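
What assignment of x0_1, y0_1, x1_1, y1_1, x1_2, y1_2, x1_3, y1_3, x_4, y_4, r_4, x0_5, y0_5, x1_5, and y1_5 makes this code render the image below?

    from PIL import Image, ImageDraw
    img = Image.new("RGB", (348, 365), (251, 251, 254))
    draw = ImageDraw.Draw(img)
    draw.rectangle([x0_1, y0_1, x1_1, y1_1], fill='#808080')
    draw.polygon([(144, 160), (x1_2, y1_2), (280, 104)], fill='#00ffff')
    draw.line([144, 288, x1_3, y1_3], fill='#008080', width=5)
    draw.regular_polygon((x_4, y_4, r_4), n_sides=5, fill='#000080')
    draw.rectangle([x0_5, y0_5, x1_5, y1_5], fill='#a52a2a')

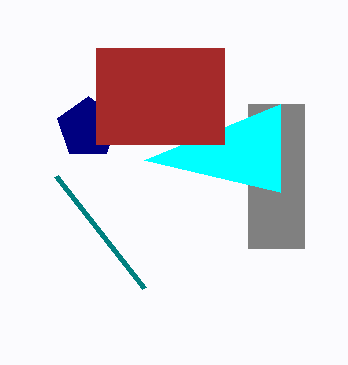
x0_1 = 248
y0_1 = 104
x1_1 = 304
y1_1 = 248
x1_2 = 280
y1_2 = 192
x1_3 = 56
y1_3 = 176
x_4 = 88
y_4 = 128
r_4 = 32
x0_5 = 96
y0_5 = 48
x1_5 = 224
y1_5 = 144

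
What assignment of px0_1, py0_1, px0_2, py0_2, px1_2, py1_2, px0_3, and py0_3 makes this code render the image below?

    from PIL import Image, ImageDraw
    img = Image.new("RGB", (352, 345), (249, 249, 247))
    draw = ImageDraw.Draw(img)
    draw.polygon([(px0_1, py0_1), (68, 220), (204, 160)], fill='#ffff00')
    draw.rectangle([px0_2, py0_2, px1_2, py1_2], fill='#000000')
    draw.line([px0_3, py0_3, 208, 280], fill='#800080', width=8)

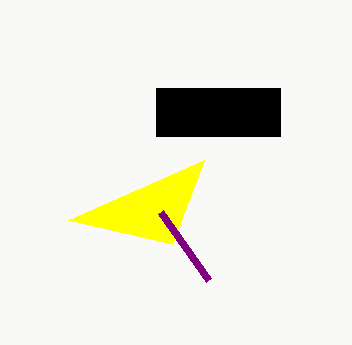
px0_1 = 172; py0_1 = 244; px0_2 = 156; py0_2 = 88; px1_2 = 280; py1_2 = 136; px0_3 = 160; py0_3 = 212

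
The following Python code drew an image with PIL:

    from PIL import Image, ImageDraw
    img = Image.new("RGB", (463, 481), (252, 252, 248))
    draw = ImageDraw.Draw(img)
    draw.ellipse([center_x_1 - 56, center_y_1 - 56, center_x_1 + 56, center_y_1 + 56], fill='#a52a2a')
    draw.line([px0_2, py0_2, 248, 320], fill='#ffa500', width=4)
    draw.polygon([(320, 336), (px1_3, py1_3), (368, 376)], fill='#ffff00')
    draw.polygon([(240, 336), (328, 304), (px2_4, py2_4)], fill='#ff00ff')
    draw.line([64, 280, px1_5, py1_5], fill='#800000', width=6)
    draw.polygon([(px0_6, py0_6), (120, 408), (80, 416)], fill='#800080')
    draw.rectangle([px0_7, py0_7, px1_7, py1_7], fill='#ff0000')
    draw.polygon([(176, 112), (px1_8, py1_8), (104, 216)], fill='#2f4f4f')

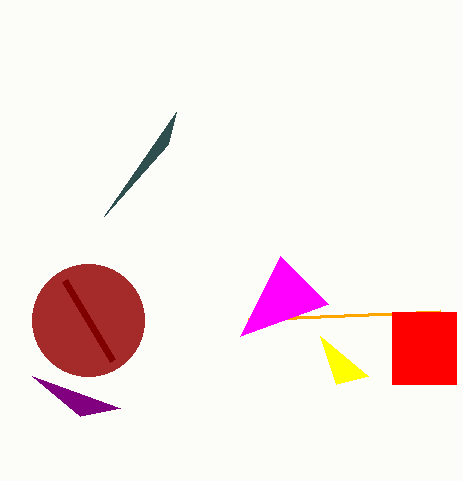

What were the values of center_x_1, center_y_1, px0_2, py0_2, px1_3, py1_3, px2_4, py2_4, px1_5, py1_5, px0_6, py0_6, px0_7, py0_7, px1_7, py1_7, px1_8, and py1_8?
center_x_1 = 88, center_y_1 = 320, px0_2 = 440, py0_2 = 312, px1_3 = 336, py1_3 = 384, px2_4 = 280, py2_4 = 256, px1_5 = 112, py1_5 = 360, px0_6 = 32, py0_6 = 376, px0_7 = 392, py0_7 = 312, px1_7 = 456, py1_7 = 384, px1_8 = 168, py1_8 = 144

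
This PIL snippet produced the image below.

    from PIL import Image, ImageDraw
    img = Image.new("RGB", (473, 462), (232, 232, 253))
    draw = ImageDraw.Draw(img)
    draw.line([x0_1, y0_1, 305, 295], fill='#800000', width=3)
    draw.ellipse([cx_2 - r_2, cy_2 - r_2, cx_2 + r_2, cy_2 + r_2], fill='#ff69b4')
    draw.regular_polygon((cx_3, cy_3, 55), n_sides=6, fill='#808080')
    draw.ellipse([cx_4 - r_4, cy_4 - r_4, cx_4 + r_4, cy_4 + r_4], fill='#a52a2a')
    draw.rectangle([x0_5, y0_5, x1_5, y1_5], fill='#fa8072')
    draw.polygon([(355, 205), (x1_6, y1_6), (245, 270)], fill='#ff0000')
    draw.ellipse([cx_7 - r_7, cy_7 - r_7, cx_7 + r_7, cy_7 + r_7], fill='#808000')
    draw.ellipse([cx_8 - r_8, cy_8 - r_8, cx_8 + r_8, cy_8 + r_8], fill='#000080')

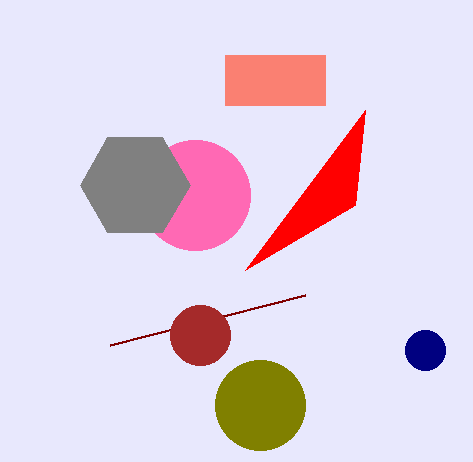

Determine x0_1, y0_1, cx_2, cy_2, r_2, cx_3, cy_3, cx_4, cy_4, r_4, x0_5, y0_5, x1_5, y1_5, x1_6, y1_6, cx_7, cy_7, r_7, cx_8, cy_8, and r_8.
x0_1 = 110
y0_1 = 345
cx_2 = 195
cy_2 = 195
r_2 = 55
cx_3 = 135
cy_3 = 185
cx_4 = 200
cy_4 = 335
r_4 = 30
x0_5 = 225
y0_5 = 55
x1_5 = 325
y1_5 = 105
x1_6 = 365
y1_6 = 110
cx_7 = 260
cy_7 = 405
r_7 = 45
cx_8 = 425
cy_8 = 350
r_8 = 20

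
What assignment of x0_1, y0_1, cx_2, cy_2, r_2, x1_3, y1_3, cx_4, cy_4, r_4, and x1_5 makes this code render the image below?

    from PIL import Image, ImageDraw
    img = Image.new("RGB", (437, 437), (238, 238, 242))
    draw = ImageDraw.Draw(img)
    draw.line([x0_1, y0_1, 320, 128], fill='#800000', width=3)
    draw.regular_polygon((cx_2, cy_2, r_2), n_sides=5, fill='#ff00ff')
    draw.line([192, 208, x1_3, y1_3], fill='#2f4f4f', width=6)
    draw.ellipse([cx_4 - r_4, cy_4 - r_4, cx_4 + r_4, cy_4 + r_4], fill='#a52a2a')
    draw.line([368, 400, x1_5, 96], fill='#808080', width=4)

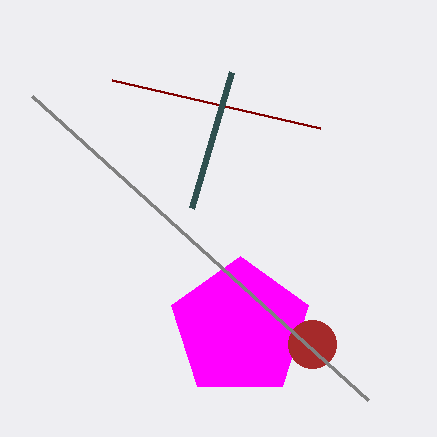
x0_1 = 112; y0_1 = 80; cx_2 = 240; cy_2 = 328; r_2 = 72; x1_3 = 232; y1_3 = 72; cx_4 = 312; cy_4 = 344; r_4 = 24; x1_5 = 32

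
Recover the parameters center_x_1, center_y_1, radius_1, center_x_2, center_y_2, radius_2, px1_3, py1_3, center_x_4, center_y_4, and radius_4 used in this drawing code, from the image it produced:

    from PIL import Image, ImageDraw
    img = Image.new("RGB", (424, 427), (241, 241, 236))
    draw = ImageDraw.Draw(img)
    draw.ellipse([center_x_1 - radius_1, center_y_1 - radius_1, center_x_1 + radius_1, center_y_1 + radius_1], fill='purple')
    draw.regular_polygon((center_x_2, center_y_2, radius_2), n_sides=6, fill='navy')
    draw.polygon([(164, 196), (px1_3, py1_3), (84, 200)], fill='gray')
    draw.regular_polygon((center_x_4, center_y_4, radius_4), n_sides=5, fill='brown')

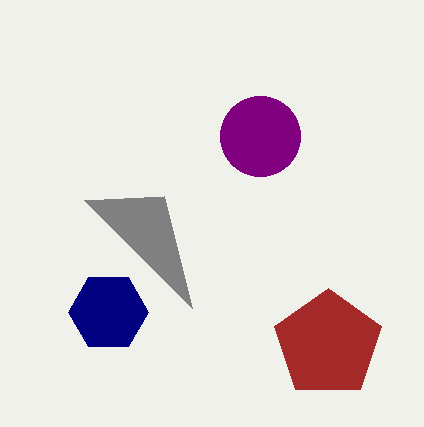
center_x_1 = 260; center_y_1 = 136; radius_1 = 40; center_x_2 = 108; center_y_2 = 312; radius_2 = 40; px1_3 = 192; py1_3 = 308; center_x_4 = 328; center_y_4 = 344; radius_4 = 56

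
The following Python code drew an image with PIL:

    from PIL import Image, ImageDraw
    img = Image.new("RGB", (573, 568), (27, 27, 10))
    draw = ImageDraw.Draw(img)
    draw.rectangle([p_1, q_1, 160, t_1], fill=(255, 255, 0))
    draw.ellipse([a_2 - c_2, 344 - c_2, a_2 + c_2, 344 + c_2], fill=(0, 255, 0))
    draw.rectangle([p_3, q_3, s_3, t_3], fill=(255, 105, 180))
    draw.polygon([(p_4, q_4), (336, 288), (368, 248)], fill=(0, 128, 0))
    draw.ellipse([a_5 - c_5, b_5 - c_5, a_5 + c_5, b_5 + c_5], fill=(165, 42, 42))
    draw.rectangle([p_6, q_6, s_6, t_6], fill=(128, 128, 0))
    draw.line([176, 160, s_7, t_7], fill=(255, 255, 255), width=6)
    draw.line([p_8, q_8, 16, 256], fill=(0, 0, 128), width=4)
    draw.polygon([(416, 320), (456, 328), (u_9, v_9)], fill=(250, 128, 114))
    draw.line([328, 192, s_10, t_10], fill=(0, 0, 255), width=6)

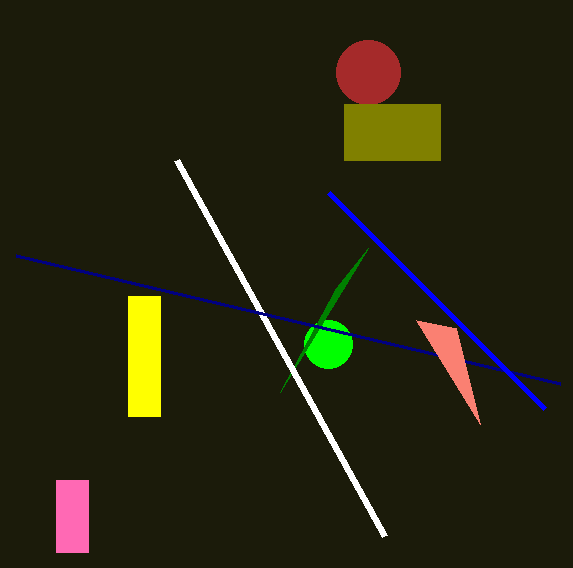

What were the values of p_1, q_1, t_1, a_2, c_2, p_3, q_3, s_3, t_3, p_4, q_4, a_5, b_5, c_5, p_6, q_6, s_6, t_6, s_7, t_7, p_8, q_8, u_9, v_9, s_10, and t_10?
p_1 = 128
q_1 = 296
t_1 = 416
a_2 = 328
c_2 = 24
p_3 = 56
q_3 = 480
s_3 = 88
t_3 = 552
p_4 = 280
q_4 = 392
a_5 = 368
b_5 = 72
c_5 = 32
p_6 = 344
q_6 = 104
s_6 = 440
t_6 = 160
s_7 = 384
t_7 = 536
p_8 = 560
q_8 = 384
u_9 = 480
v_9 = 424
s_10 = 544
t_10 = 408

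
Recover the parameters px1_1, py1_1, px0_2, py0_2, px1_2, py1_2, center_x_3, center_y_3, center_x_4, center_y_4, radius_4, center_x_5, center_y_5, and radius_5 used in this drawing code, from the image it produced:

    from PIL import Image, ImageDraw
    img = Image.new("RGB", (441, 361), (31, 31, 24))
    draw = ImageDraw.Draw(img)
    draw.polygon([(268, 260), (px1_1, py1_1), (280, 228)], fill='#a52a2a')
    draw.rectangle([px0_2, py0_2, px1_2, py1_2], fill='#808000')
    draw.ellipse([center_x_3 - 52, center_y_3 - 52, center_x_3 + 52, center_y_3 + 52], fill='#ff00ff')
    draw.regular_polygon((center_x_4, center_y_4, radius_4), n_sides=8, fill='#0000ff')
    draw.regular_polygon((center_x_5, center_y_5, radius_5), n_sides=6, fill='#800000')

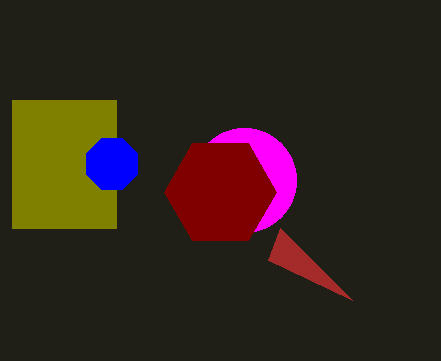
px1_1 = 352, py1_1 = 300, px0_2 = 12, py0_2 = 100, px1_2 = 116, py1_2 = 228, center_x_3 = 244, center_y_3 = 180, center_x_4 = 112, center_y_4 = 164, radius_4 = 28, center_x_5 = 220, center_y_5 = 192, radius_5 = 56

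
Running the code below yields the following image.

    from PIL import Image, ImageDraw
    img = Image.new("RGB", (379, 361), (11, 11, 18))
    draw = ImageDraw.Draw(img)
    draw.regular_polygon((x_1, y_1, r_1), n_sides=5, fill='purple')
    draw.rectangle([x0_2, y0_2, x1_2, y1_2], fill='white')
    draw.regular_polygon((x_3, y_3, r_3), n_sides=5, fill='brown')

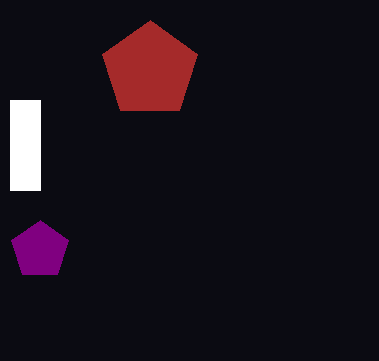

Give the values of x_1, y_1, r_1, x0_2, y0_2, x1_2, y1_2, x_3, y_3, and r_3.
x_1 = 40, y_1 = 250, r_1 = 30, x0_2 = 10, y0_2 = 100, x1_2 = 40, y1_2 = 190, x_3 = 150, y_3 = 70, r_3 = 50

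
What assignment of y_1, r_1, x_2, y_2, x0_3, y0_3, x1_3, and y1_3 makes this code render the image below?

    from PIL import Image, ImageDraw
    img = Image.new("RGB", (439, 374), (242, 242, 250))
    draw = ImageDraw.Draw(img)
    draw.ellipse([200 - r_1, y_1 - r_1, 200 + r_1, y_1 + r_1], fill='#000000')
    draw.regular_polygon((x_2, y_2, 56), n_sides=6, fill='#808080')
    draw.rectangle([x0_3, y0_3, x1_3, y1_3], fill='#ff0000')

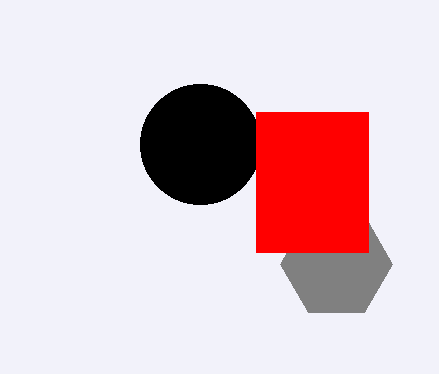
y_1 = 144
r_1 = 60
x_2 = 336
y_2 = 264
x0_3 = 256
y0_3 = 112
x1_3 = 368
y1_3 = 252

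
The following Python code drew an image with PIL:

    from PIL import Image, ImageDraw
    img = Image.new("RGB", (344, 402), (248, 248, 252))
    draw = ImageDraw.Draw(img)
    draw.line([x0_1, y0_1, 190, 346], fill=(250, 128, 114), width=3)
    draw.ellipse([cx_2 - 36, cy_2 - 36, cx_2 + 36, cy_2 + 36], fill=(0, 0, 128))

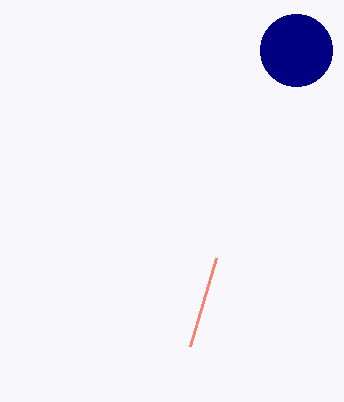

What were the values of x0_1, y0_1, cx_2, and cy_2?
x0_1 = 216, y0_1 = 258, cx_2 = 296, cy_2 = 50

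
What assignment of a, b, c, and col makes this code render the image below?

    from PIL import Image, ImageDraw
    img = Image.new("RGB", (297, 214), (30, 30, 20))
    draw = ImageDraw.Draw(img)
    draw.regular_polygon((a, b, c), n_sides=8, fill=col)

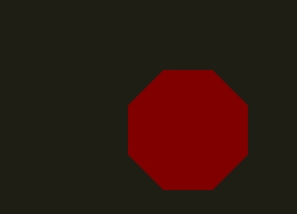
a = 188; b = 130; c = 64; col = 'maroon'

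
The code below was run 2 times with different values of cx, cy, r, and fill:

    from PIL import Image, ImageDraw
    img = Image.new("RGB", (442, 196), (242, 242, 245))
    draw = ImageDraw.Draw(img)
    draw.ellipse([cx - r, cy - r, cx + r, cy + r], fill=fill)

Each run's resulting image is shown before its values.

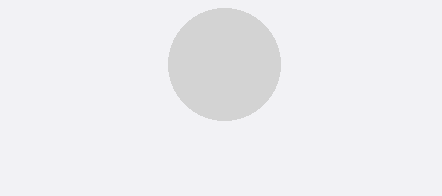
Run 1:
cx = 224; cy = 64; r = 56; fill = 'lightgray'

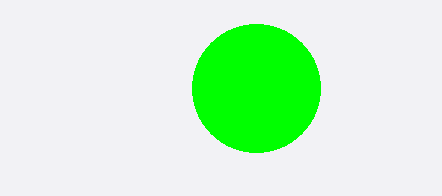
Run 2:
cx = 256, cy = 88, r = 64, fill = 'lime'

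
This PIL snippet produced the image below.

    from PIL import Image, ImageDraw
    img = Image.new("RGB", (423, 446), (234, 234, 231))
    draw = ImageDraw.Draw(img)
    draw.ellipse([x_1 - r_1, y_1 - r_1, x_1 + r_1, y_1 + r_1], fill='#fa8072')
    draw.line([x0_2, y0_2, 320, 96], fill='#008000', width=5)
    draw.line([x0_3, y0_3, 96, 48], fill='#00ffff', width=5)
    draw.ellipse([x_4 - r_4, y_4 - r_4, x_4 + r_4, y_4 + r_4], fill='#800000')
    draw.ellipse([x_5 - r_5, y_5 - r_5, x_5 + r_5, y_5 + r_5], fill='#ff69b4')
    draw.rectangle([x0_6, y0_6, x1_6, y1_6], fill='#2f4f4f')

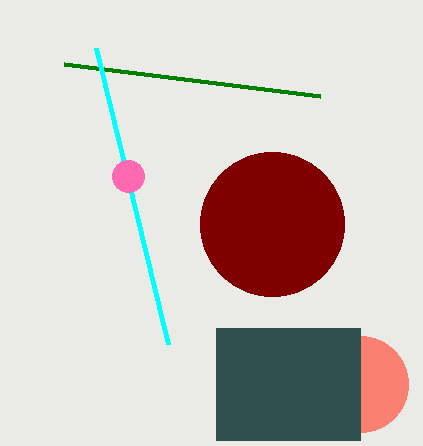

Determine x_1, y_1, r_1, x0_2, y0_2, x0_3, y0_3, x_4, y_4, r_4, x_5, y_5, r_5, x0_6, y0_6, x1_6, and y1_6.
x_1 = 360; y_1 = 384; r_1 = 48; x0_2 = 64; y0_2 = 64; x0_3 = 168; y0_3 = 344; x_4 = 272; y_4 = 224; r_4 = 72; x_5 = 128; y_5 = 176; r_5 = 16; x0_6 = 216; y0_6 = 328; x1_6 = 360; y1_6 = 440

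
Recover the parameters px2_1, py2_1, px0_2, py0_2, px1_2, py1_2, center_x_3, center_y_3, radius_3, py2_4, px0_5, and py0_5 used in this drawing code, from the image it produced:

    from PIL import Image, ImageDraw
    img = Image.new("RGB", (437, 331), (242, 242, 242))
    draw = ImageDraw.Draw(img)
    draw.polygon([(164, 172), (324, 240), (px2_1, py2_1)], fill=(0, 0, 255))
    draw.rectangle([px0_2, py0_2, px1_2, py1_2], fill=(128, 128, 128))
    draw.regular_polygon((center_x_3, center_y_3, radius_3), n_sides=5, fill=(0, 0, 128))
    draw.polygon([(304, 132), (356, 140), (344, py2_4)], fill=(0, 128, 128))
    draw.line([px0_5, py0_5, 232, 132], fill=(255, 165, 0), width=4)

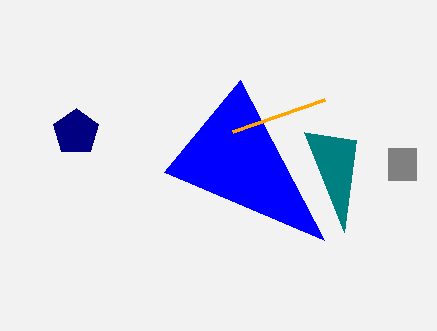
px2_1 = 240; py2_1 = 80; px0_2 = 388; py0_2 = 148; px1_2 = 416; py1_2 = 180; center_x_3 = 76; center_y_3 = 132; radius_3 = 24; py2_4 = 232; px0_5 = 324; py0_5 = 100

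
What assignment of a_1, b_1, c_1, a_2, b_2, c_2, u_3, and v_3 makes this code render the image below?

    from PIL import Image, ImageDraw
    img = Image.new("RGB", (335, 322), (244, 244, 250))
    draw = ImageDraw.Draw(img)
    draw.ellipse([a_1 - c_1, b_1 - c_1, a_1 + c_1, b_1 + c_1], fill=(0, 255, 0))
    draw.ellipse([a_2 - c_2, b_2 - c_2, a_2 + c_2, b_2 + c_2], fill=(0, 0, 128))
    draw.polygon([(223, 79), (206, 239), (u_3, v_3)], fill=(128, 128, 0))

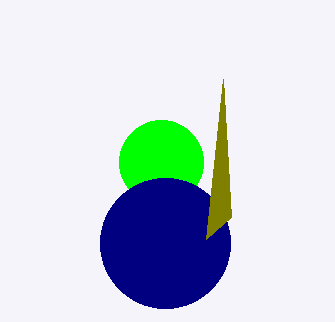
a_1 = 161; b_1 = 162; c_1 = 42; a_2 = 165; b_2 = 243; c_2 = 65; u_3 = 231; v_3 = 217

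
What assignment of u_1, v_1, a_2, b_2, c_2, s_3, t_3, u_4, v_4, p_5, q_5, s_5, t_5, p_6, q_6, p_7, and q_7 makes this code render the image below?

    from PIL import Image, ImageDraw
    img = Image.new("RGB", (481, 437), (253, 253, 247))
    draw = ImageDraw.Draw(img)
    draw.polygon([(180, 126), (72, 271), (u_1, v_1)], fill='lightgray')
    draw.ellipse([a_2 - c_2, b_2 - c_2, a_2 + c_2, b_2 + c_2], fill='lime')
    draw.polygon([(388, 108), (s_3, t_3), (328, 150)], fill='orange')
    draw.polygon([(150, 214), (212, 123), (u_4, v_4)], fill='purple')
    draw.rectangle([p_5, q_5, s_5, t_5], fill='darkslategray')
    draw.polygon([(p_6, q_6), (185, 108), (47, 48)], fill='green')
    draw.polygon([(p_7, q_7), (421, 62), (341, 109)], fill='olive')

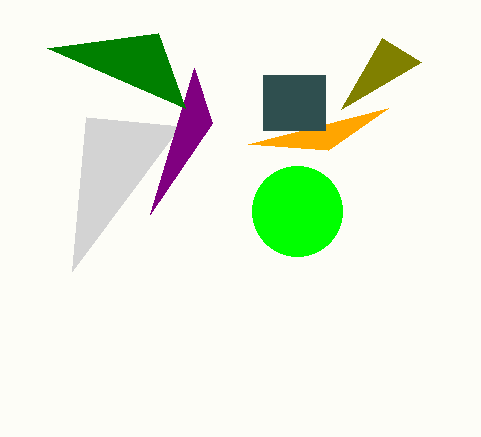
u_1 = 86
v_1 = 117
a_2 = 297
b_2 = 211
c_2 = 45
s_3 = 248
t_3 = 144
u_4 = 194
v_4 = 68
p_5 = 263
q_5 = 75
s_5 = 325
t_5 = 130
p_6 = 158
q_6 = 33
p_7 = 382
q_7 = 38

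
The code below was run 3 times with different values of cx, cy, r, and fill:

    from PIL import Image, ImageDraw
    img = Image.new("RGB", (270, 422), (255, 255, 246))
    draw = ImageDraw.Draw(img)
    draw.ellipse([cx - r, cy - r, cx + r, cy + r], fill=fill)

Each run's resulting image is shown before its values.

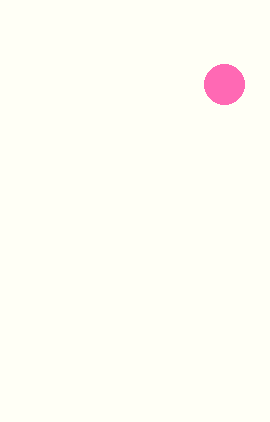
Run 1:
cx = 224; cy = 84; r = 20; fill = 'hotpink'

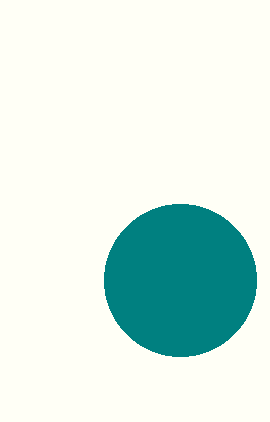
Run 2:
cx = 180, cy = 280, r = 76, fill = 'teal'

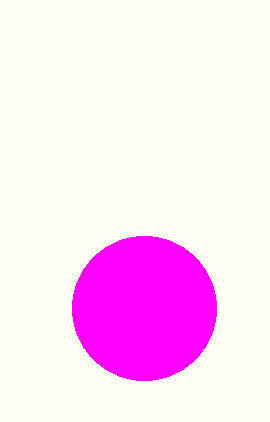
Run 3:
cx = 144
cy = 308
r = 72
fill = 'magenta'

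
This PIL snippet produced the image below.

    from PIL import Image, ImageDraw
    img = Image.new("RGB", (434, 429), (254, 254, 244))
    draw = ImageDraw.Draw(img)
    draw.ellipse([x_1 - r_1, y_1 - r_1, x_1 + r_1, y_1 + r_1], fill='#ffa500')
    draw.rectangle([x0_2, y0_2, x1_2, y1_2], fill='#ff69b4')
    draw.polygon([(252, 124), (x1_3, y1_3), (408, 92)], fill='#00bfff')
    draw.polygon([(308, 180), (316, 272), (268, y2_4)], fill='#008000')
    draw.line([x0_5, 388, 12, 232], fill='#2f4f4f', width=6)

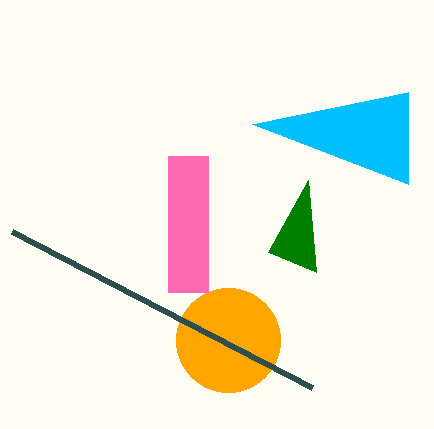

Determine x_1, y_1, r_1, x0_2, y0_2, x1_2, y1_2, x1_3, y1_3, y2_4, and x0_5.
x_1 = 228; y_1 = 340; r_1 = 52; x0_2 = 168; y0_2 = 156; x1_2 = 208; y1_2 = 292; x1_3 = 408; y1_3 = 184; y2_4 = 252; x0_5 = 312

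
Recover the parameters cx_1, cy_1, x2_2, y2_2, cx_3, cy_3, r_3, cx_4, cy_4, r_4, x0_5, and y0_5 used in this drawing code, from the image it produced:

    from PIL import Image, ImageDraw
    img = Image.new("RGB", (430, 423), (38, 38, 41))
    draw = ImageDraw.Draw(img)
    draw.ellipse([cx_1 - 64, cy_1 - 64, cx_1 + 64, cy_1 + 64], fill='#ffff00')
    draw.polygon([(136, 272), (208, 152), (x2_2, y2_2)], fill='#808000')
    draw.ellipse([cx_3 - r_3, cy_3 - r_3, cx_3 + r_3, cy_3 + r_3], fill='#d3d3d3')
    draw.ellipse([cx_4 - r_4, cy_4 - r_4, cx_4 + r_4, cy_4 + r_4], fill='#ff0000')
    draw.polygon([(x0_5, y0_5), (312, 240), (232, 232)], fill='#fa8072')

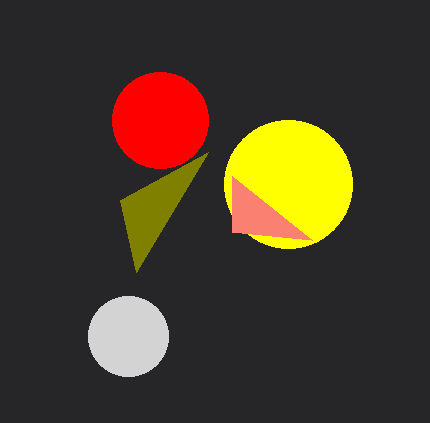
cx_1 = 288; cy_1 = 184; x2_2 = 120; y2_2 = 200; cx_3 = 128; cy_3 = 336; r_3 = 40; cx_4 = 160; cy_4 = 120; r_4 = 48; x0_5 = 232; y0_5 = 176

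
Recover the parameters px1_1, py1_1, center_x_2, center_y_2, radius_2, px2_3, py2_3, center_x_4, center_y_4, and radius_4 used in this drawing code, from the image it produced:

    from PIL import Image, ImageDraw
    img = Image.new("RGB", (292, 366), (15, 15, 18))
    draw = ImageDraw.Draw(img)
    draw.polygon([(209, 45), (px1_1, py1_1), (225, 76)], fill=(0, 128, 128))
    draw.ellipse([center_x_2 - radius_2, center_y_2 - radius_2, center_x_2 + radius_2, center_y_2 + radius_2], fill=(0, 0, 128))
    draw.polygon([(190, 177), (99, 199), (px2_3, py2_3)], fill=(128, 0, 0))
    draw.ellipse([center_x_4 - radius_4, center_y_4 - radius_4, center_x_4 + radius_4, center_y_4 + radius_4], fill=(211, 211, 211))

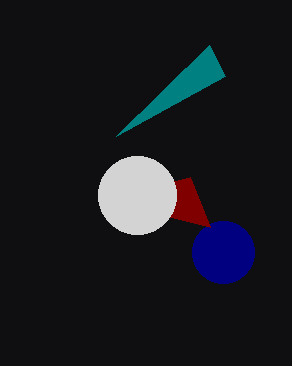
px1_1 = 116
py1_1 = 136
center_x_2 = 223
center_y_2 = 252
radius_2 = 31
px2_3 = 210
py2_3 = 227
center_x_4 = 137
center_y_4 = 195
radius_4 = 39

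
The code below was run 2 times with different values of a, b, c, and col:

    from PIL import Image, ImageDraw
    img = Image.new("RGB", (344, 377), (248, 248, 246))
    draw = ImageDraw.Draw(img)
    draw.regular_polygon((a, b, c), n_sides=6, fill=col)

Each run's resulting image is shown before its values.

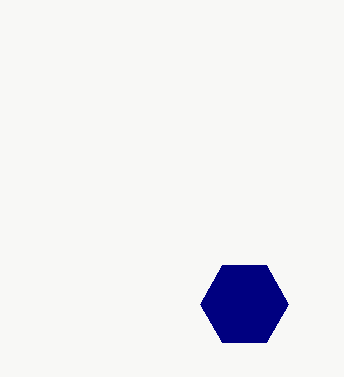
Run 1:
a = 244
b = 304
c = 44
col = 'navy'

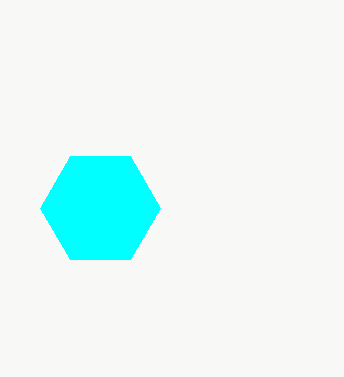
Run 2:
a = 100
b = 208
c = 60
col = 'cyan'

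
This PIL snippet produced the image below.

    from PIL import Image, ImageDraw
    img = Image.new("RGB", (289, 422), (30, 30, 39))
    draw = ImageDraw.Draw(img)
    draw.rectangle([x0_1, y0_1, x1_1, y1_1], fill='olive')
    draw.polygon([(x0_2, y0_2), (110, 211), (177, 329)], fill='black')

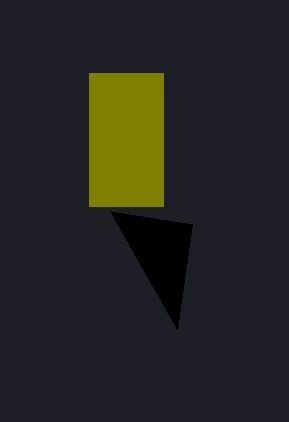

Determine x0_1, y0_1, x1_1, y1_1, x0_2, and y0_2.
x0_1 = 89; y0_1 = 73; x1_1 = 163; y1_1 = 206; x0_2 = 192; y0_2 = 224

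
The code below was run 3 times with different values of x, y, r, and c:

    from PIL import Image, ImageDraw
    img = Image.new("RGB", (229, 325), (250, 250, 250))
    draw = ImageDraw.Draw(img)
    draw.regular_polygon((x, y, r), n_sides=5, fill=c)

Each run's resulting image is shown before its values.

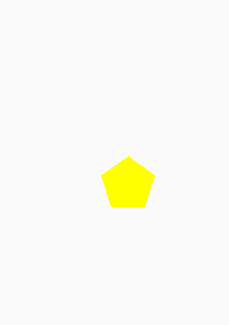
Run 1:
x = 128, y = 184, r = 28, c = 'yellow'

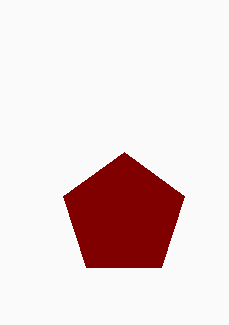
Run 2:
x = 124, y = 216, r = 64, c = 'maroon'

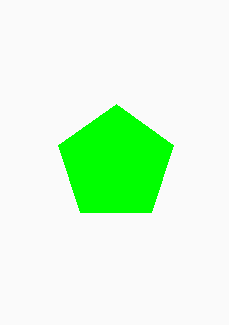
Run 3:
x = 116
y = 164
r = 60
c = 'lime'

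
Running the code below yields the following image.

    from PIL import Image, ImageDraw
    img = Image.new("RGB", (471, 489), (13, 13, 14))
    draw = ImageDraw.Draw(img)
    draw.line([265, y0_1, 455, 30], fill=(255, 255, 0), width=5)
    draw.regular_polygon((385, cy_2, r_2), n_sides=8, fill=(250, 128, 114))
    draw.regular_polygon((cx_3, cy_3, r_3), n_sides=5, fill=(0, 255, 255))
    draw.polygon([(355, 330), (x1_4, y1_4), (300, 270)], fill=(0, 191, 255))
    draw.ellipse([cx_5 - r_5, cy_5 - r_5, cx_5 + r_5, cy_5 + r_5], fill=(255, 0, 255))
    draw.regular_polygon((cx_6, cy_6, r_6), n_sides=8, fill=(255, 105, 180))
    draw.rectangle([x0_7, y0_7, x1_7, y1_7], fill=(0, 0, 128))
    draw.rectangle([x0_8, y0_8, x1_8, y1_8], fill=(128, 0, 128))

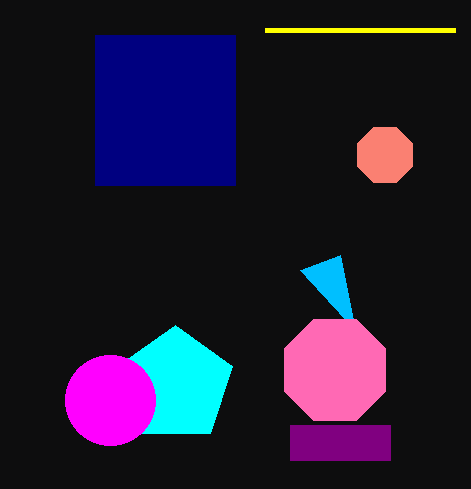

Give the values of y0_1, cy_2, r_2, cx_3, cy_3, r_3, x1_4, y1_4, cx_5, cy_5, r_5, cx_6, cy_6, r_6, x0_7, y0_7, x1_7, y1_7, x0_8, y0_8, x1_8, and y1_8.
y0_1 = 30, cy_2 = 155, r_2 = 30, cx_3 = 175, cy_3 = 385, r_3 = 60, x1_4 = 340, y1_4 = 255, cx_5 = 110, cy_5 = 400, r_5 = 45, cx_6 = 335, cy_6 = 370, r_6 = 55, x0_7 = 95, y0_7 = 35, x1_7 = 235, y1_7 = 185, x0_8 = 290, y0_8 = 425, x1_8 = 390, y1_8 = 460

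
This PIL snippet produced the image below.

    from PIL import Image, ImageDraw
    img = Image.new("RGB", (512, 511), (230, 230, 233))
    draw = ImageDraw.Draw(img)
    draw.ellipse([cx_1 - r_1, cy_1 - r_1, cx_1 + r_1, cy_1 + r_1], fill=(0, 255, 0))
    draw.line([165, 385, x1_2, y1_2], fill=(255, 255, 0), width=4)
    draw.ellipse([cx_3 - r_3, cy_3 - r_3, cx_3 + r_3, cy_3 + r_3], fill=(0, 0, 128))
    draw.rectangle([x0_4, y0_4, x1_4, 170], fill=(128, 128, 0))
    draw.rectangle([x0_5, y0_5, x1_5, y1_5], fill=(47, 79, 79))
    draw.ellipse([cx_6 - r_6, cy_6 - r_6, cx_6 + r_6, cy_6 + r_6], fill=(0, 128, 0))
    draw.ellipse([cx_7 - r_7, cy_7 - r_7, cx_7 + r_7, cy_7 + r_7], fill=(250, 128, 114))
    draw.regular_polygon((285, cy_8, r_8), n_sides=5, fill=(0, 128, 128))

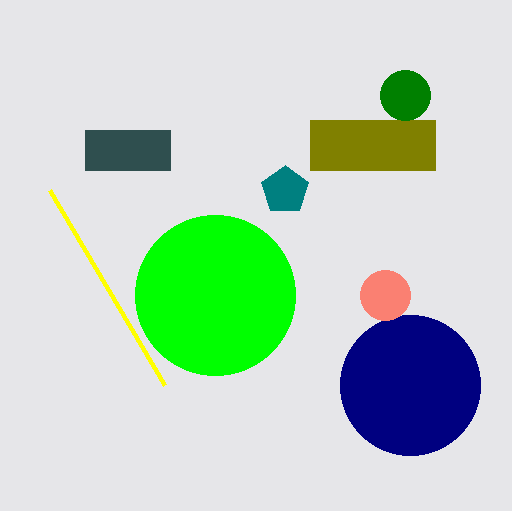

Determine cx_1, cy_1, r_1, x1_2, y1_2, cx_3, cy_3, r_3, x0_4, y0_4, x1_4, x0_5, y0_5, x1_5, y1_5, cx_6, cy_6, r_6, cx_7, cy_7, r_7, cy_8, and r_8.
cx_1 = 215
cy_1 = 295
r_1 = 80
x1_2 = 50
y1_2 = 190
cx_3 = 410
cy_3 = 385
r_3 = 70
x0_4 = 310
y0_4 = 120
x1_4 = 435
x0_5 = 85
y0_5 = 130
x1_5 = 170
y1_5 = 170
cx_6 = 405
cy_6 = 95
r_6 = 25
cx_7 = 385
cy_7 = 295
r_7 = 25
cy_8 = 190
r_8 = 25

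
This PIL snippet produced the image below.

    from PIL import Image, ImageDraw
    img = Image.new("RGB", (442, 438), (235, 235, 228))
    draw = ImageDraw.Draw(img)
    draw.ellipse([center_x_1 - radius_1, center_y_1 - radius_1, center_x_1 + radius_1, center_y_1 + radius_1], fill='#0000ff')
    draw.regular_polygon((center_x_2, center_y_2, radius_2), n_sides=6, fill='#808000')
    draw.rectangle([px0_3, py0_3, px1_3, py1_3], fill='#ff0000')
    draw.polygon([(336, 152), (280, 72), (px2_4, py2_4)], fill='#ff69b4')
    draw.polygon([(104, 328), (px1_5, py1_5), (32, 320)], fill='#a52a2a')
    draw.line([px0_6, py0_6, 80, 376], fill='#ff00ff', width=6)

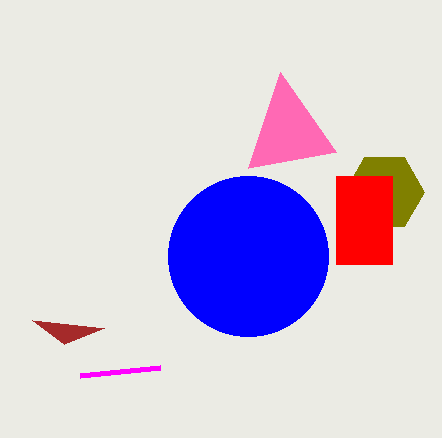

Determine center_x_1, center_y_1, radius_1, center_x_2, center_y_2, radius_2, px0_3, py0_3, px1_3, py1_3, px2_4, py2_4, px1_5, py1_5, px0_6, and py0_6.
center_x_1 = 248; center_y_1 = 256; radius_1 = 80; center_x_2 = 384; center_y_2 = 192; radius_2 = 40; px0_3 = 336; py0_3 = 176; px1_3 = 392; py1_3 = 264; px2_4 = 248; py2_4 = 168; px1_5 = 64; py1_5 = 344; px0_6 = 160; py0_6 = 368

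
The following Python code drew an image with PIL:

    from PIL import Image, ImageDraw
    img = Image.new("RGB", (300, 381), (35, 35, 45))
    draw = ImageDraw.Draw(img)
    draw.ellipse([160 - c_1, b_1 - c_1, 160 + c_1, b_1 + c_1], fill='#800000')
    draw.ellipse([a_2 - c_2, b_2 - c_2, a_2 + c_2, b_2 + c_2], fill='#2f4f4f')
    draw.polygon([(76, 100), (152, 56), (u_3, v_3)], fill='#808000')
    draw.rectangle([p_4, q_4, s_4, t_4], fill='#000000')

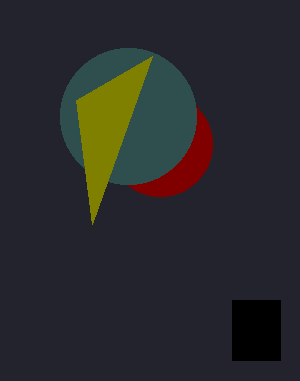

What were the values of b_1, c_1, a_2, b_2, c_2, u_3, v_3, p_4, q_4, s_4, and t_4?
b_1 = 144
c_1 = 52
a_2 = 128
b_2 = 116
c_2 = 68
u_3 = 92
v_3 = 224
p_4 = 232
q_4 = 300
s_4 = 280
t_4 = 360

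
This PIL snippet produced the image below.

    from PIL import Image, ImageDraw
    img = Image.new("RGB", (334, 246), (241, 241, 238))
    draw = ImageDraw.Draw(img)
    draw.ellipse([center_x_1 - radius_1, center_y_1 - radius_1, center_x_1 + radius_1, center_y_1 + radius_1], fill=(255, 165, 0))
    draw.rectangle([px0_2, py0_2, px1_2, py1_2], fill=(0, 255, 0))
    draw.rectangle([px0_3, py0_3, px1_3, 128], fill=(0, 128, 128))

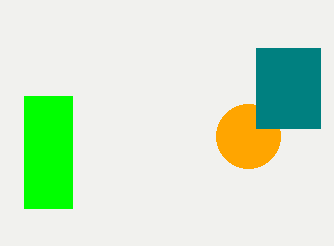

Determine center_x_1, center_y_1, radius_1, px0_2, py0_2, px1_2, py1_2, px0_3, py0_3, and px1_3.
center_x_1 = 248
center_y_1 = 136
radius_1 = 32
px0_2 = 24
py0_2 = 96
px1_2 = 72
py1_2 = 208
px0_3 = 256
py0_3 = 48
px1_3 = 320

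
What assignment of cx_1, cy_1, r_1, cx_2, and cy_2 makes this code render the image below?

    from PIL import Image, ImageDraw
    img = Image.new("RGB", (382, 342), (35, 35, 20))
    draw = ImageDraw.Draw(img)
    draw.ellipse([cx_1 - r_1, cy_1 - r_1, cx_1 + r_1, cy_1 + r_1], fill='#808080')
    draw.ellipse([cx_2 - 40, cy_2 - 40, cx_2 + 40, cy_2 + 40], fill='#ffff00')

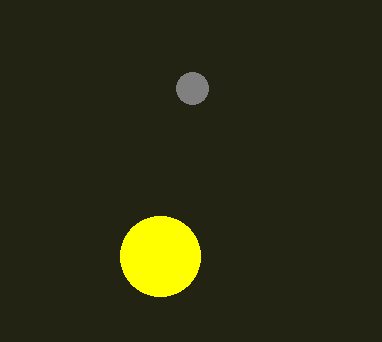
cx_1 = 192; cy_1 = 88; r_1 = 16; cx_2 = 160; cy_2 = 256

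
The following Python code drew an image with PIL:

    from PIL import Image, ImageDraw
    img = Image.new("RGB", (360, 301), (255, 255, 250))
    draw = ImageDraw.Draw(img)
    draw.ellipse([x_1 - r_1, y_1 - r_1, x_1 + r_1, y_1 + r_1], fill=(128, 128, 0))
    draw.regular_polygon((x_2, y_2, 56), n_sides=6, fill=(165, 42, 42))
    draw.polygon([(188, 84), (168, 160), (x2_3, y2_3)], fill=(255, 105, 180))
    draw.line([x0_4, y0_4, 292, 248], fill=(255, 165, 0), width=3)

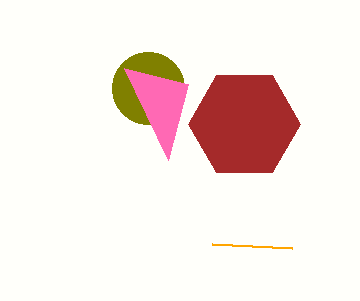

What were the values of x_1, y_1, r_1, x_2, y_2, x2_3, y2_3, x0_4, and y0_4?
x_1 = 148
y_1 = 88
r_1 = 36
x_2 = 244
y_2 = 124
x2_3 = 124
y2_3 = 68
x0_4 = 212
y0_4 = 244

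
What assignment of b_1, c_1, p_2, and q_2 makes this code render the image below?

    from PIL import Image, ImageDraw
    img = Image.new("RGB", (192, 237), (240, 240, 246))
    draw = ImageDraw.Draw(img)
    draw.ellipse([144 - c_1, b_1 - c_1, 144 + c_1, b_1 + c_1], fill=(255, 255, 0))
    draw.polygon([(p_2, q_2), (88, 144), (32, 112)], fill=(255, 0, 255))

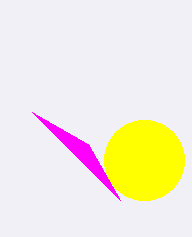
b_1 = 160; c_1 = 40; p_2 = 120; q_2 = 200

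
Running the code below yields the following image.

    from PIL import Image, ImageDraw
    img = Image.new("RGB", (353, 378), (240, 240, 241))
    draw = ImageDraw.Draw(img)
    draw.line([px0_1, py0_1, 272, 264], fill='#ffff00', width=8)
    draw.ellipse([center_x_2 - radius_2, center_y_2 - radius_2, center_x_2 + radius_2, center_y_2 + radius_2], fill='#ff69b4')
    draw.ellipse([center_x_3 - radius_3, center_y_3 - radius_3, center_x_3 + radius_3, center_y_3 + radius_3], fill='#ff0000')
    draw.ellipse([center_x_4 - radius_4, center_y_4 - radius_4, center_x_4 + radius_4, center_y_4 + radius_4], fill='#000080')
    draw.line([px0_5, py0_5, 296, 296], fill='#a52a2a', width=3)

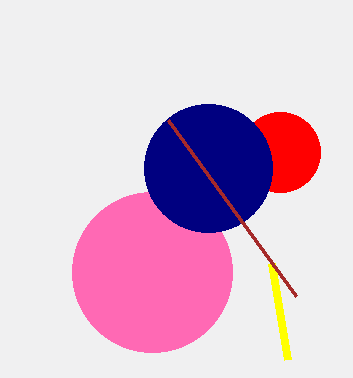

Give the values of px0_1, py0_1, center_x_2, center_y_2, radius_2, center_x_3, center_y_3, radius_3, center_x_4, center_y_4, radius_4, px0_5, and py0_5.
px0_1 = 288, py0_1 = 360, center_x_2 = 152, center_y_2 = 272, radius_2 = 80, center_x_3 = 280, center_y_3 = 152, radius_3 = 40, center_x_4 = 208, center_y_4 = 168, radius_4 = 64, px0_5 = 168, py0_5 = 120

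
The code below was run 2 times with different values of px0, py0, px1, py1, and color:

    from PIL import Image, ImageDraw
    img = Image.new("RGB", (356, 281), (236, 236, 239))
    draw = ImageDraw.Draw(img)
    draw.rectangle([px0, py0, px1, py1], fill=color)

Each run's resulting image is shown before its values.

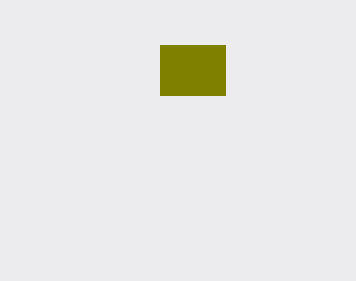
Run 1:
px0 = 160; py0 = 45; px1 = 225; py1 = 95; color = 'olive'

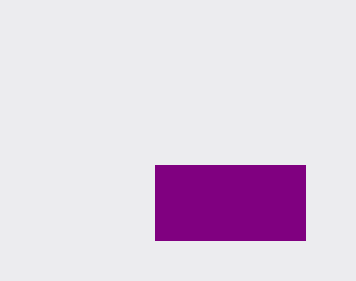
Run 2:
px0 = 155, py0 = 165, px1 = 305, py1 = 240, color = 'purple'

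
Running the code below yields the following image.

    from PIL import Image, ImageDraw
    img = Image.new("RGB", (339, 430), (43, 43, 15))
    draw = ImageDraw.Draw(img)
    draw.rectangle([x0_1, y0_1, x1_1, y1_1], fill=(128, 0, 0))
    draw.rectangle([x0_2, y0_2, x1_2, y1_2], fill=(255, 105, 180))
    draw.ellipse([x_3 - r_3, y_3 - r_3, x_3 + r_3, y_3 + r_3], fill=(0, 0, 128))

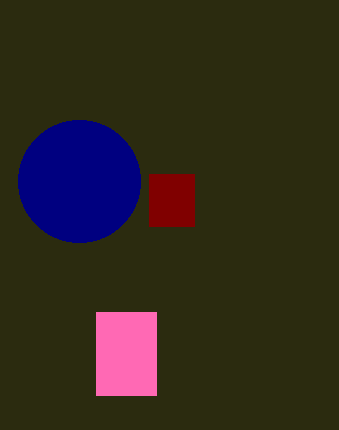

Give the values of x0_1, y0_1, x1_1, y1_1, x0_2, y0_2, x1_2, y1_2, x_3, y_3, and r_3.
x0_1 = 149; y0_1 = 174; x1_1 = 194; y1_1 = 226; x0_2 = 96; y0_2 = 312; x1_2 = 156; y1_2 = 395; x_3 = 79; y_3 = 181; r_3 = 61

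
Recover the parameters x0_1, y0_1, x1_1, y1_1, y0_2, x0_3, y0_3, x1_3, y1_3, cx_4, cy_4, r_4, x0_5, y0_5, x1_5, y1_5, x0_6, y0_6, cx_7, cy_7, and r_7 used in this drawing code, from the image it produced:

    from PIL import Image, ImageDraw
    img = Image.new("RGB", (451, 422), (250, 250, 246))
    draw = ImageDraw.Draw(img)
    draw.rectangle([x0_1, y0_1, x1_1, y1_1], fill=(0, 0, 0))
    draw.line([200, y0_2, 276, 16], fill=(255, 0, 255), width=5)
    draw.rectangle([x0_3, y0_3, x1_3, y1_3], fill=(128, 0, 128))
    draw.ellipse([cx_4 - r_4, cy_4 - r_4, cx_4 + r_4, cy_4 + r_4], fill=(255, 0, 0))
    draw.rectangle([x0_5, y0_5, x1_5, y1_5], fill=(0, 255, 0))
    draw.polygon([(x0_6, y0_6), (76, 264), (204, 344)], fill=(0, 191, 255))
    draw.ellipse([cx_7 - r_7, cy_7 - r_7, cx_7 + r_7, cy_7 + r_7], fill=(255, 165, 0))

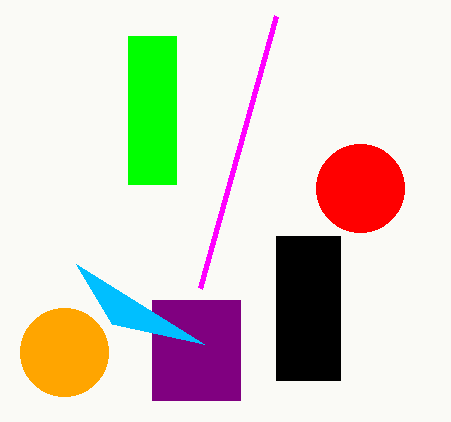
x0_1 = 276; y0_1 = 236; x1_1 = 340; y1_1 = 380; y0_2 = 288; x0_3 = 152; y0_3 = 300; x1_3 = 240; y1_3 = 400; cx_4 = 360; cy_4 = 188; r_4 = 44; x0_5 = 128; y0_5 = 36; x1_5 = 176; y1_5 = 184; x0_6 = 112; y0_6 = 324; cx_7 = 64; cy_7 = 352; r_7 = 44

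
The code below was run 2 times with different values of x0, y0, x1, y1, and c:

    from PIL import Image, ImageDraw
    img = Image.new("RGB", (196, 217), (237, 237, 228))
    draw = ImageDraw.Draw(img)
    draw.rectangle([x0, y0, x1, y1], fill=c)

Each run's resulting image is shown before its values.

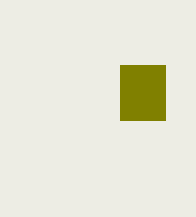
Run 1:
x0 = 120
y0 = 65
x1 = 165
y1 = 120
c = 'olive'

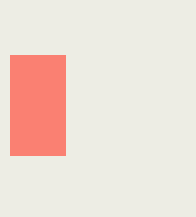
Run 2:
x0 = 10; y0 = 55; x1 = 65; y1 = 155; c = 'salmon'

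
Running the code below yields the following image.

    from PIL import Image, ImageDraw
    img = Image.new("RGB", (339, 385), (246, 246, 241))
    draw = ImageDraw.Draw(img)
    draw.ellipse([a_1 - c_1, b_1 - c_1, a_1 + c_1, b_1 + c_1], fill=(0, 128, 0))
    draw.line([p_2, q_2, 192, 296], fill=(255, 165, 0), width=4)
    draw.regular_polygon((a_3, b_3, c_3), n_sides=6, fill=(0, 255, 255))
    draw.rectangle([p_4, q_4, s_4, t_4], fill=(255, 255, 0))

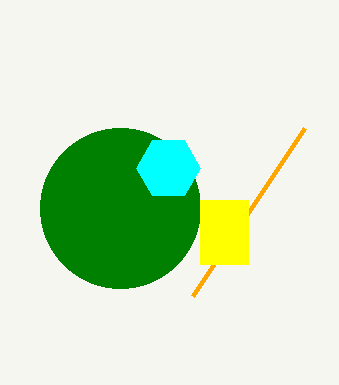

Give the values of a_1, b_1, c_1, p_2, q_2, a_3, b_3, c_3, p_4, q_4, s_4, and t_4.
a_1 = 120, b_1 = 208, c_1 = 80, p_2 = 304, q_2 = 128, a_3 = 168, b_3 = 168, c_3 = 32, p_4 = 200, q_4 = 200, s_4 = 248, t_4 = 264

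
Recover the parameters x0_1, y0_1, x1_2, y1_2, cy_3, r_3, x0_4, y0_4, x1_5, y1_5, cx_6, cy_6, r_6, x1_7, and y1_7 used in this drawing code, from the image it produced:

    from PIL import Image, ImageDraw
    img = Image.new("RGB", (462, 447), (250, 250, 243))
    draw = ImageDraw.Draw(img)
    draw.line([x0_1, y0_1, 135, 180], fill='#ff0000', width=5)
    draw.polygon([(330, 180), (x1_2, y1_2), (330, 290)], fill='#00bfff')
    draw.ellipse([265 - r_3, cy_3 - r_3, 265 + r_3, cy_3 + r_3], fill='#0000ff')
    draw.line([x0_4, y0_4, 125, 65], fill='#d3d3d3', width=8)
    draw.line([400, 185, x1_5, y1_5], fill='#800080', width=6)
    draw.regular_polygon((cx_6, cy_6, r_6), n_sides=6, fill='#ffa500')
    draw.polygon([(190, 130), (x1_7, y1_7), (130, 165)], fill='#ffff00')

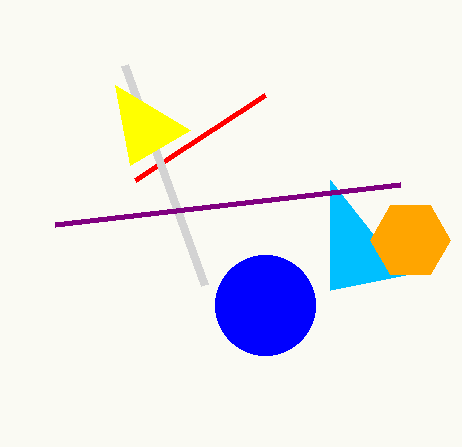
x0_1 = 265; y0_1 = 95; x1_2 = 405; y1_2 = 275; cy_3 = 305; r_3 = 50; x0_4 = 205; y0_4 = 285; x1_5 = 55; y1_5 = 225; cx_6 = 410; cy_6 = 240; r_6 = 40; x1_7 = 115; y1_7 = 85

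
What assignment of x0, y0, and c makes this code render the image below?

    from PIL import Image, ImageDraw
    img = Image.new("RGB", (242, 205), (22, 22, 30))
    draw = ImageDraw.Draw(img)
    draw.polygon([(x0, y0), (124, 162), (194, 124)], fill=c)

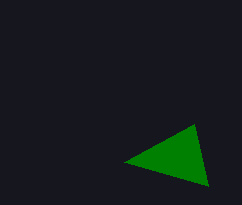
x0 = 208
y0 = 186
c = 'green'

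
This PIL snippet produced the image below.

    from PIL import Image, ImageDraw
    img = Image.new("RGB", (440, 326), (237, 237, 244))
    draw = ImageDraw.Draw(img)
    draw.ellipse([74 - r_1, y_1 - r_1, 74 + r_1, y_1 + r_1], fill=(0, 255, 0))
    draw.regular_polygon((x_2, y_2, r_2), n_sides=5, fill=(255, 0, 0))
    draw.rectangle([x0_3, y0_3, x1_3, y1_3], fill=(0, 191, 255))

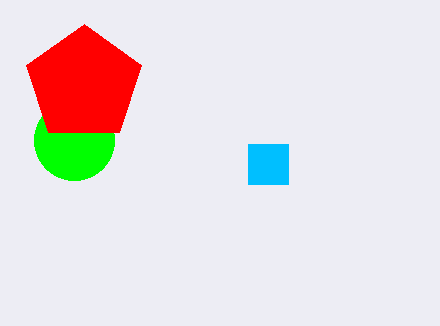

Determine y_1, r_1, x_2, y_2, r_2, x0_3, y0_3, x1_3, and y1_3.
y_1 = 140; r_1 = 40; x_2 = 84; y_2 = 84; r_2 = 60; x0_3 = 248; y0_3 = 144; x1_3 = 288; y1_3 = 184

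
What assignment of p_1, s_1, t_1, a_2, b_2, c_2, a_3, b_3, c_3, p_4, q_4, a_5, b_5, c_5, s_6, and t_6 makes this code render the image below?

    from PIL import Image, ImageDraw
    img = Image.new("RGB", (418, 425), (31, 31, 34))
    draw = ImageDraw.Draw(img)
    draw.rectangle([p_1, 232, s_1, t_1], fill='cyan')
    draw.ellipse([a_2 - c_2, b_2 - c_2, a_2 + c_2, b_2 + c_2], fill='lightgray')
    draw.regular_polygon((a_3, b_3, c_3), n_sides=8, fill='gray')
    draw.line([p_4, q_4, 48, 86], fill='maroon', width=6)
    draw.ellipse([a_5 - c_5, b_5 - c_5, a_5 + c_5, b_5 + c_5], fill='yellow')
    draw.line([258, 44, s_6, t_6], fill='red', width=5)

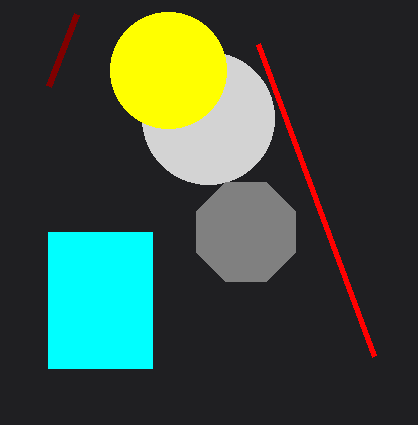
p_1 = 48
s_1 = 152
t_1 = 368
a_2 = 208
b_2 = 118
c_2 = 66
a_3 = 246
b_3 = 232
c_3 = 54
p_4 = 76
q_4 = 14
a_5 = 168
b_5 = 70
c_5 = 58
s_6 = 374
t_6 = 356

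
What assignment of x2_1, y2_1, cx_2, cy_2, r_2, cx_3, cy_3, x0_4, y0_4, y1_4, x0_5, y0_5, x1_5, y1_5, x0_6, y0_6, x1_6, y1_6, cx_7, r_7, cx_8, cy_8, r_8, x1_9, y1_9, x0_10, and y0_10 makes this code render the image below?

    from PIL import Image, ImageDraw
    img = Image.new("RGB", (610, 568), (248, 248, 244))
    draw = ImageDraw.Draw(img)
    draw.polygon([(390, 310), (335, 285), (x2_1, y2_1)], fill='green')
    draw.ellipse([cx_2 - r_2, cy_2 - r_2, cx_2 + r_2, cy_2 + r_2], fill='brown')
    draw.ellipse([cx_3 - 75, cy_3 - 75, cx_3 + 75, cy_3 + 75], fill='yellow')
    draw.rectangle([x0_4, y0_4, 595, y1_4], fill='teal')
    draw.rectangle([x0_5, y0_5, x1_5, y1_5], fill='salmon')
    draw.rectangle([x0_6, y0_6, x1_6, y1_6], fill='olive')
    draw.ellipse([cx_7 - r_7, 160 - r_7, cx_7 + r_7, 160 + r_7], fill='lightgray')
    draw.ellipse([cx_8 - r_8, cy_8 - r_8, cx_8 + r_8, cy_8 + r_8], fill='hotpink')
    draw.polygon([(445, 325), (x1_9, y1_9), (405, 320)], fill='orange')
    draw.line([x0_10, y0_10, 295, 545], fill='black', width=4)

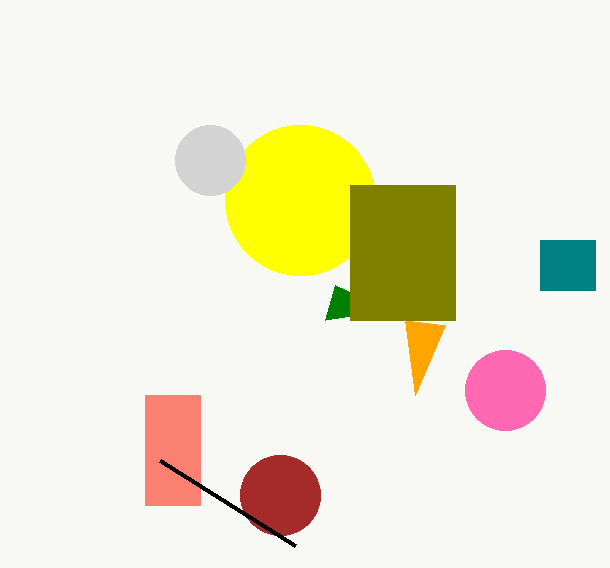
x2_1 = 325; y2_1 = 320; cx_2 = 280; cy_2 = 495; r_2 = 40; cx_3 = 300; cy_3 = 200; x0_4 = 540; y0_4 = 240; y1_4 = 290; x0_5 = 145; y0_5 = 395; x1_5 = 200; y1_5 = 505; x0_6 = 350; y0_6 = 185; x1_6 = 455; y1_6 = 320; cx_7 = 210; r_7 = 35; cx_8 = 505; cy_8 = 390; r_8 = 40; x1_9 = 415; y1_9 = 395; x0_10 = 160; y0_10 = 460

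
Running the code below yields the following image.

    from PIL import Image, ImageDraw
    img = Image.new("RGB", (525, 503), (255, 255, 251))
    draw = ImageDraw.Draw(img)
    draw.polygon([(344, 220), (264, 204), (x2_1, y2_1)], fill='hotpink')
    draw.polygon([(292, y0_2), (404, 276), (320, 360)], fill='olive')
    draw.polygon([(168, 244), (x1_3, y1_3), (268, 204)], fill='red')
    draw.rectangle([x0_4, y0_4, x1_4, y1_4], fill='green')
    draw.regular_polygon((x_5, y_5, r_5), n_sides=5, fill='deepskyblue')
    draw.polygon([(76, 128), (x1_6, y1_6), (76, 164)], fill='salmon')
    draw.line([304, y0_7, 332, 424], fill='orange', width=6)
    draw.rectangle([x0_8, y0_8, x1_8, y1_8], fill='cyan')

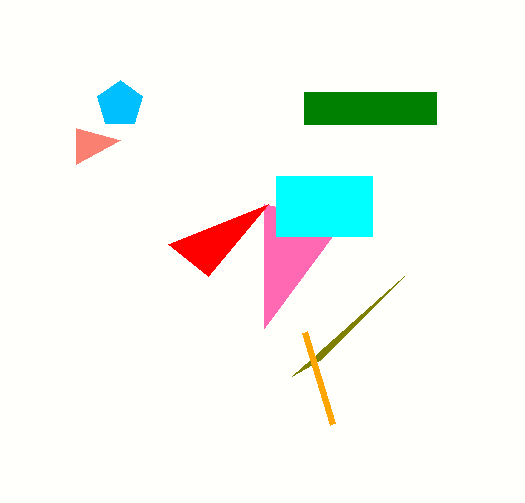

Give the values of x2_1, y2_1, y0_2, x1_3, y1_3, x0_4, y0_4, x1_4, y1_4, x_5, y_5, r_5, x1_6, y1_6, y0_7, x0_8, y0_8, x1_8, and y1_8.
x2_1 = 264; y2_1 = 328; y0_2 = 376; x1_3 = 208; y1_3 = 276; x0_4 = 304; y0_4 = 92; x1_4 = 436; y1_4 = 124; x_5 = 120; y_5 = 104; r_5 = 24; x1_6 = 120; y1_6 = 140; y0_7 = 332; x0_8 = 276; y0_8 = 176; x1_8 = 372; y1_8 = 236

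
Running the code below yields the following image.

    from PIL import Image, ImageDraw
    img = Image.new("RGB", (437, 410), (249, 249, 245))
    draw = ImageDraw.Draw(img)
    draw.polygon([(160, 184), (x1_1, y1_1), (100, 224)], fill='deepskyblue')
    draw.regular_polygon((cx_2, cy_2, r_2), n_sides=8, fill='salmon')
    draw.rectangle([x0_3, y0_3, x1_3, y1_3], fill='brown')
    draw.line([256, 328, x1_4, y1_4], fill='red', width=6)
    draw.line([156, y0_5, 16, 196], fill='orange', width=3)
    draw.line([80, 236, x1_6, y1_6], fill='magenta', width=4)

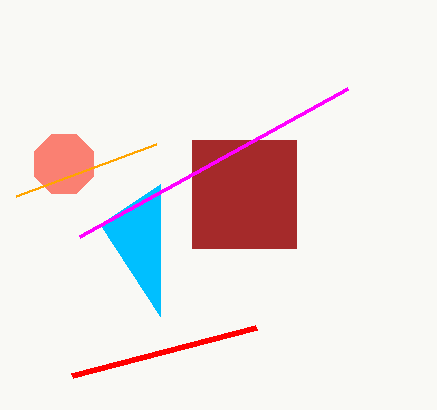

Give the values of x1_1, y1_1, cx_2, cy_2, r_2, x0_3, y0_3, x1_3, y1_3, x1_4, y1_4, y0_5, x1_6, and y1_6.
x1_1 = 160, y1_1 = 316, cx_2 = 64, cy_2 = 164, r_2 = 32, x0_3 = 192, y0_3 = 140, x1_3 = 296, y1_3 = 248, x1_4 = 72, y1_4 = 376, y0_5 = 144, x1_6 = 348, y1_6 = 88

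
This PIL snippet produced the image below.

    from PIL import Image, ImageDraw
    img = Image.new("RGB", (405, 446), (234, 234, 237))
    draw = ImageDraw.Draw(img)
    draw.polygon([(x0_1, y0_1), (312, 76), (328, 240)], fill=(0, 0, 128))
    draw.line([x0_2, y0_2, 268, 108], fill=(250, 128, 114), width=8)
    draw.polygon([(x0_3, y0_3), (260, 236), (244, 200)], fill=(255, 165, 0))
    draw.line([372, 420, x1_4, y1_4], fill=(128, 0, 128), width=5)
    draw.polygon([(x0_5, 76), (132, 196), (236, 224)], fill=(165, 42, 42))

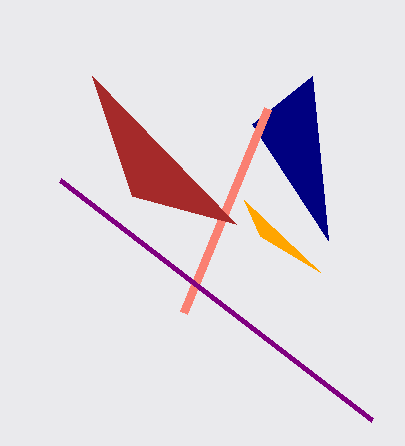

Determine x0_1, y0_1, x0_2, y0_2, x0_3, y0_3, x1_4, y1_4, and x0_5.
x0_1 = 252, y0_1 = 124, x0_2 = 184, y0_2 = 312, x0_3 = 320, y0_3 = 272, x1_4 = 60, y1_4 = 180, x0_5 = 92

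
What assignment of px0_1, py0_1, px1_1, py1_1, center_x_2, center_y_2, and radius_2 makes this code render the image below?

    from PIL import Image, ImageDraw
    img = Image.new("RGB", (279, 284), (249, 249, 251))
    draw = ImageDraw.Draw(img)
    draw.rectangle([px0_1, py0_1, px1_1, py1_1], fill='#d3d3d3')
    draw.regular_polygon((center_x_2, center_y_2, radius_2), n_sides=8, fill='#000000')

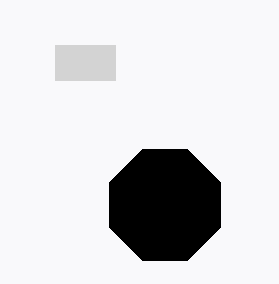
px0_1 = 55; py0_1 = 45; px1_1 = 115; py1_1 = 80; center_x_2 = 165; center_y_2 = 205; radius_2 = 60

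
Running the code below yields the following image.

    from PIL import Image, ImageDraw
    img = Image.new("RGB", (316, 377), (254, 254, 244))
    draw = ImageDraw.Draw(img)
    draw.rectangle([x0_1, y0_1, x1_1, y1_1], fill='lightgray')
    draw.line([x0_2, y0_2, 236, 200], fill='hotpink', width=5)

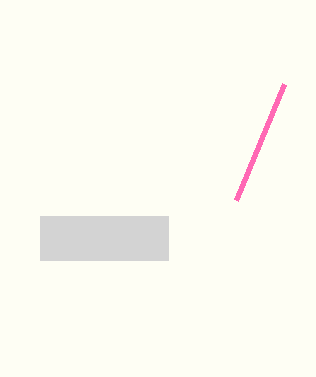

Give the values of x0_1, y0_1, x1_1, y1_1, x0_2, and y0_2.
x0_1 = 40, y0_1 = 216, x1_1 = 168, y1_1 = 260, x0_2 = 284, y0_2 = 84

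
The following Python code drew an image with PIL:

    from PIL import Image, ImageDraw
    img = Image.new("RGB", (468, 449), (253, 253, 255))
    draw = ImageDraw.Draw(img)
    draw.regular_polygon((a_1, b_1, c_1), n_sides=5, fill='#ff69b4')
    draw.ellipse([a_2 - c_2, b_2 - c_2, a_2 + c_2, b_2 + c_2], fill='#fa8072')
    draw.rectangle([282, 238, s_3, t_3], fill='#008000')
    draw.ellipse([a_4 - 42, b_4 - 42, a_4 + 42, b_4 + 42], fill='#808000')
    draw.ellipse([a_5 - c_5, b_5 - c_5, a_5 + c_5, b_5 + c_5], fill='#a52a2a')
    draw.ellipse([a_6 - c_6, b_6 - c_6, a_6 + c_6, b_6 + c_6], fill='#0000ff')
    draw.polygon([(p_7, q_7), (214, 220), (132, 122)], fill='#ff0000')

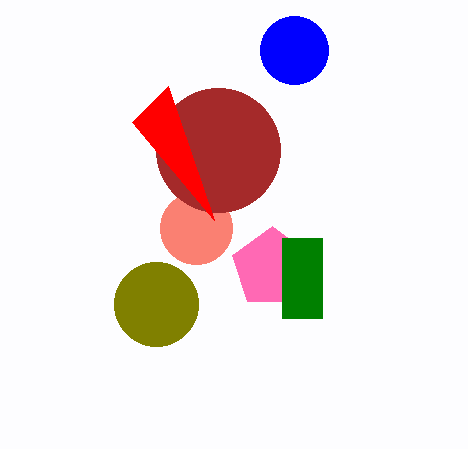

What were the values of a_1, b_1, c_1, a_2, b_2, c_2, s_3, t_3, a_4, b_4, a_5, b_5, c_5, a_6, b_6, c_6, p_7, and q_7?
a_1 = 272; b_1 = 268; c_1 = 42; a_2 = 196; b_2 = 228; c_2 = 36; s_3 = 322; t_3 = 318; a_4 = 156; b_4 = 304; a_5 = 218; b_5 = 150; c_5 = 62; a_6 = 294; b_6 = 50; c_6 = 34; p_7 = 168; q_7 = 86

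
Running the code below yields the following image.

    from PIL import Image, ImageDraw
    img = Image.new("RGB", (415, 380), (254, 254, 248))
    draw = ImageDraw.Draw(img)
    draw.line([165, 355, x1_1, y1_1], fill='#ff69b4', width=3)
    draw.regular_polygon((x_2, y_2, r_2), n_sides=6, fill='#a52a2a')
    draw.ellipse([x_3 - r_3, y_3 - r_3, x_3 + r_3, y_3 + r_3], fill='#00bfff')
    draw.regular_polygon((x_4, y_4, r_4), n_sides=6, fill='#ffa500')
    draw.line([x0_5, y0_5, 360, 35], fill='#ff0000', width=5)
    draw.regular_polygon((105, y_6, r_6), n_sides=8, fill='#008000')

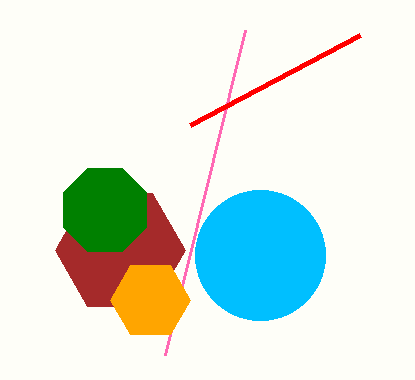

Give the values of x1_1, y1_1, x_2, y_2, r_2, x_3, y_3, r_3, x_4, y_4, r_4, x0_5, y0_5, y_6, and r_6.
x1_1 = 245; y1_1 = 30; x_2 = 120; y_2 = 250; r_2 = 65; x_3 = 260; y_3 = 255; r_3 = 65; x_4 = 150; y_4 = 300; r_4 = 40; x0_5 = 190; y0_5 = 125; y_6 = 210; r_6 = 45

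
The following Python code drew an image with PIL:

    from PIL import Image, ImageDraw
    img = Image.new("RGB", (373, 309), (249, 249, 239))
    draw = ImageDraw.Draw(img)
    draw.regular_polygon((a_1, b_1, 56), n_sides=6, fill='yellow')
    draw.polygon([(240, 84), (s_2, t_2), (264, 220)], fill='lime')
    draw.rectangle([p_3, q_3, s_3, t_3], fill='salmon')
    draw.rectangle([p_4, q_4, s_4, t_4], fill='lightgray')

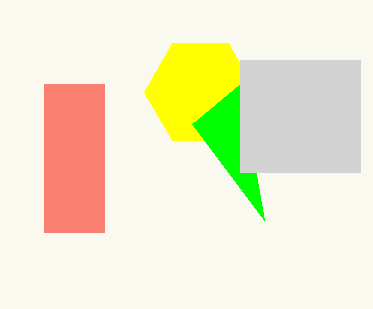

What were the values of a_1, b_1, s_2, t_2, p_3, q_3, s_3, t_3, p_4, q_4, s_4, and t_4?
a_1 = 200
b_1 = 92
s_2 = 192
t_2 = 124
p_3 = 44
q_3 = 84
s_3 = 104
t_3 = 232
p_4 = 240
q_4 = 60
s_4 = 360
t_4 = 172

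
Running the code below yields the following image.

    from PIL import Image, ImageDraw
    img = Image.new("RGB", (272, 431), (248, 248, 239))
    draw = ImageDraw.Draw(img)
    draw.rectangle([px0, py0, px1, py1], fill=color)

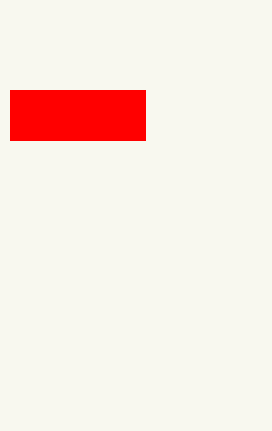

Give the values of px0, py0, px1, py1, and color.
px0 = 10
py0 = 90
px1 = 145
py1 = 140
color = 'red'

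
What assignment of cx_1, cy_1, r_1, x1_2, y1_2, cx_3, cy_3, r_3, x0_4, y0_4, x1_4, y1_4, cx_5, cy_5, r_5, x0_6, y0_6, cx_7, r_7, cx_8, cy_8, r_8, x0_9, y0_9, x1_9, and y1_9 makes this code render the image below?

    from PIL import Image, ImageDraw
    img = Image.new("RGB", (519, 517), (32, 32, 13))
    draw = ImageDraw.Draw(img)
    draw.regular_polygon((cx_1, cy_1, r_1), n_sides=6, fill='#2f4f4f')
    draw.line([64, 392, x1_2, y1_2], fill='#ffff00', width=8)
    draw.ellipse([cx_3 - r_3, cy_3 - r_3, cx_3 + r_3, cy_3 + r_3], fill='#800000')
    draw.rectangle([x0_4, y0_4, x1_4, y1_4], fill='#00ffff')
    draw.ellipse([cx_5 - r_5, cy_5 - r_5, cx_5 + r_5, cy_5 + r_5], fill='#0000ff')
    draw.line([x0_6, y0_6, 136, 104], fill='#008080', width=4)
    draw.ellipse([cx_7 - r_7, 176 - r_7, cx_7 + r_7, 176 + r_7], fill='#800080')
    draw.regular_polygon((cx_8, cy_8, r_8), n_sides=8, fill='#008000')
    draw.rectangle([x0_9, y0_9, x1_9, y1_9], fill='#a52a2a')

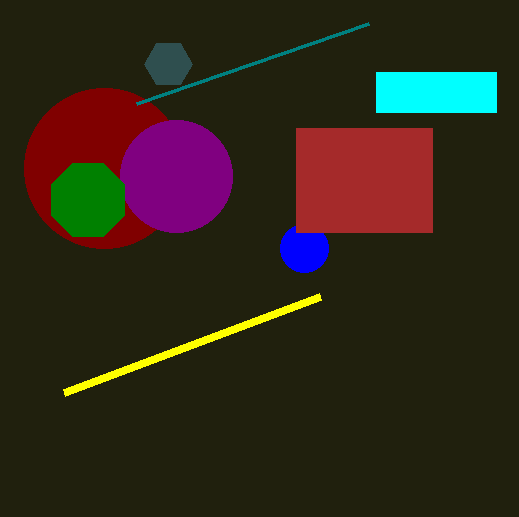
cx_1 = 168
cy_1 = 64
r_1 = 24
x1_2 = 320
y1_2 = 296
cx_3 = 104
cy_3 = 168
r_3 = 80
x0_4 = 376
y0_4 = 72
x1_4 = 496
y1_4 = 112
cx_5 = 304
cy_5 = 248
r_5 = 24
x0_6 = 368
y0_6 = 24
cx_7 = 176
r_7 = 56
cx_8 = 88
cy_8 = 200
r_8 = 40
x0_9 = 296
y0_9 = 128
x1_9 = 432
y1_9 = 232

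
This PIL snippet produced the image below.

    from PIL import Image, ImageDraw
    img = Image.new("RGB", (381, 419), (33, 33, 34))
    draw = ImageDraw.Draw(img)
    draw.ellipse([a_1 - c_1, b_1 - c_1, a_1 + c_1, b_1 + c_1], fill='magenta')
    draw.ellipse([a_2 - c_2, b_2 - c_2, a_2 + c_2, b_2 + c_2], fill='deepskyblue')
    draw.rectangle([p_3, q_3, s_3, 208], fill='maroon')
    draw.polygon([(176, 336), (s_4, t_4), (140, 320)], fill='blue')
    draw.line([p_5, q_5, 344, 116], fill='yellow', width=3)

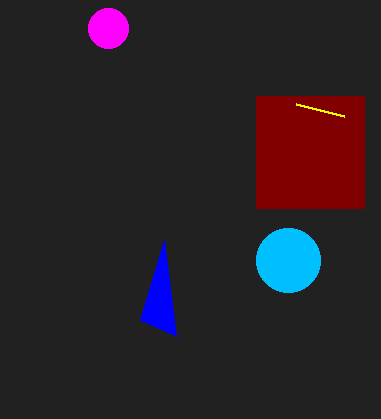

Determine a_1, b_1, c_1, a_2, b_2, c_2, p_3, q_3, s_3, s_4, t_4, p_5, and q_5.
a_1 = 108; b_1 = 28; c_1 = 20; a_2 = 288; b_2 = 260; c_2 = 32; p_3 = 256; q_3 = 96; s_3 = 364; s_4 = 164; t_4 = 240; p_5 = 296; q_5 = 104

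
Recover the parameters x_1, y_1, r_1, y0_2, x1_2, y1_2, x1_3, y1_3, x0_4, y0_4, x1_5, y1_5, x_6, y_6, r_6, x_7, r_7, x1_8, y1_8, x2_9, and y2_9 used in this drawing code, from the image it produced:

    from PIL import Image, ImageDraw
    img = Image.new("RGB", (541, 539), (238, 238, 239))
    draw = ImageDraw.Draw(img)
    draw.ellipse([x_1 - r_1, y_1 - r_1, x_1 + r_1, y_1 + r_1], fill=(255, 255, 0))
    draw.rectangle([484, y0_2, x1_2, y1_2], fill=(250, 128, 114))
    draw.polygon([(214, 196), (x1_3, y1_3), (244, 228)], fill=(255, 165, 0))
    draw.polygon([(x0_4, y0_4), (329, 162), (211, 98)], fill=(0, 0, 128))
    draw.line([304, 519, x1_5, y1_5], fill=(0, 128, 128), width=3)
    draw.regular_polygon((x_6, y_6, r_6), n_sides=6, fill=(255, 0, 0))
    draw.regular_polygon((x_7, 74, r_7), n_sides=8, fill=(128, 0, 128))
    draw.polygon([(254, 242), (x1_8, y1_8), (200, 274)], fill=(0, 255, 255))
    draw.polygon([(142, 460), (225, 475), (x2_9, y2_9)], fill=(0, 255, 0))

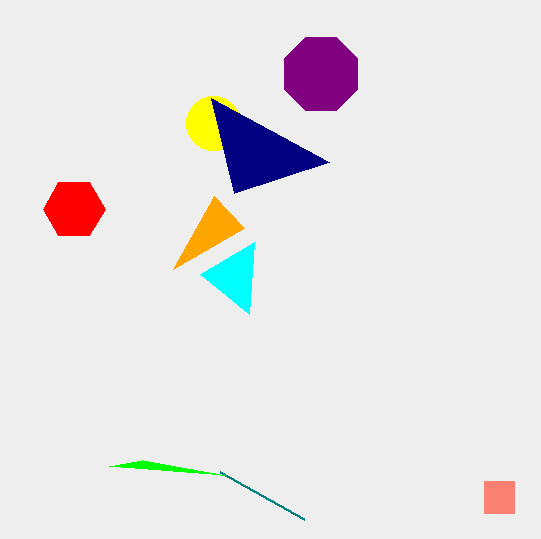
x_1 = 213
y_1 = 123
r_1 = 27
y0_2 = 481
x1_2 = 514
y1_2 = 513
x1_3 = 173
y1_3 = 269
x0_4 = 234
y0_4 = 193
x1_5 = 220
y1_5 = 472
x_6 = 74
y_6 = 209
r_6 = 31
x_7 = 321
r_7 = 40
x1_8 = 249
y1_8 = 314
x2_9 = 109
y2_9 = 466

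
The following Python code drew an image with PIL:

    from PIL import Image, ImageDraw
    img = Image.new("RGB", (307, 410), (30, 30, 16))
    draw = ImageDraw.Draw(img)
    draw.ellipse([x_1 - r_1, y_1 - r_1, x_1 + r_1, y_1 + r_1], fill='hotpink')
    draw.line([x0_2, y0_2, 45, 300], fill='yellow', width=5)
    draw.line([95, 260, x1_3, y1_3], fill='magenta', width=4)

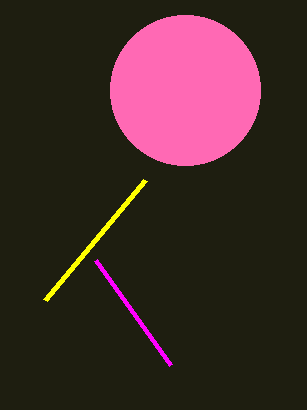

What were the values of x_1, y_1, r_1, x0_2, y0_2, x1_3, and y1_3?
x_1 = 185
y_1 = 90
r_1 = 75
x0_2 = 145
y0_2 = 180
x1_3 = 170
y1_3 = 365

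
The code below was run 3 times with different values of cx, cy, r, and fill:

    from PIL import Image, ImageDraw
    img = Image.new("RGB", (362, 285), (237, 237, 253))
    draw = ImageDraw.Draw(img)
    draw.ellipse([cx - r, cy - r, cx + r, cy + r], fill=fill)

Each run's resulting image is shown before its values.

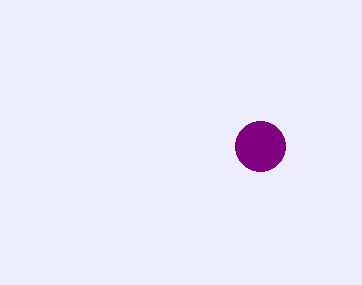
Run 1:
cx = 260, cy = 146, r = 25, fill = 'purple'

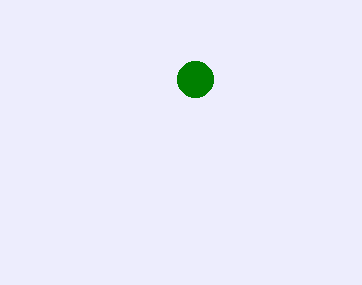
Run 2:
cx = 195; cy = 79; r = 18; fill = 'green'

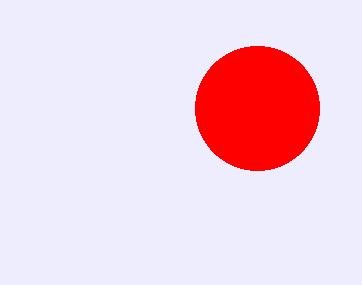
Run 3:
cx = 257
cy = 108
r = 62
fill = 'red'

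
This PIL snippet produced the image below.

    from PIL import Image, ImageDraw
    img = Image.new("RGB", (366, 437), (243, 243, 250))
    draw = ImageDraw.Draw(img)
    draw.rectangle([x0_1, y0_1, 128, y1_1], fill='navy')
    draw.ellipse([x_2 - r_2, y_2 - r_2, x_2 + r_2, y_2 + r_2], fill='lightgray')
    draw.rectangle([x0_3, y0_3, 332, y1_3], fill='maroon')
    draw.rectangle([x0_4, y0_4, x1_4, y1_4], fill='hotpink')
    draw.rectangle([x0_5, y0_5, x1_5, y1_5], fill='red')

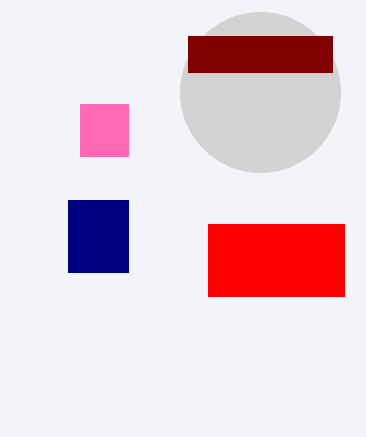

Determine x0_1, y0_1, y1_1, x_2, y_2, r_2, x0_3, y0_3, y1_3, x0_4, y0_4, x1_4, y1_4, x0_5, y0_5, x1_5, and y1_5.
x0_1 = 68
y0_1 = 200
y1_1 = 272
x_2 = 260
y_2 = 92
r_2 = 80
x0_3 = 188
y0_3 = 36
y1_3 = 72
x0_4 = 80
y0_4 = 104
x1_4 = 128
y1_4 = 156
x0_5 = 208
y0_5 = 224
x1_5 = 344
y1_5 = 296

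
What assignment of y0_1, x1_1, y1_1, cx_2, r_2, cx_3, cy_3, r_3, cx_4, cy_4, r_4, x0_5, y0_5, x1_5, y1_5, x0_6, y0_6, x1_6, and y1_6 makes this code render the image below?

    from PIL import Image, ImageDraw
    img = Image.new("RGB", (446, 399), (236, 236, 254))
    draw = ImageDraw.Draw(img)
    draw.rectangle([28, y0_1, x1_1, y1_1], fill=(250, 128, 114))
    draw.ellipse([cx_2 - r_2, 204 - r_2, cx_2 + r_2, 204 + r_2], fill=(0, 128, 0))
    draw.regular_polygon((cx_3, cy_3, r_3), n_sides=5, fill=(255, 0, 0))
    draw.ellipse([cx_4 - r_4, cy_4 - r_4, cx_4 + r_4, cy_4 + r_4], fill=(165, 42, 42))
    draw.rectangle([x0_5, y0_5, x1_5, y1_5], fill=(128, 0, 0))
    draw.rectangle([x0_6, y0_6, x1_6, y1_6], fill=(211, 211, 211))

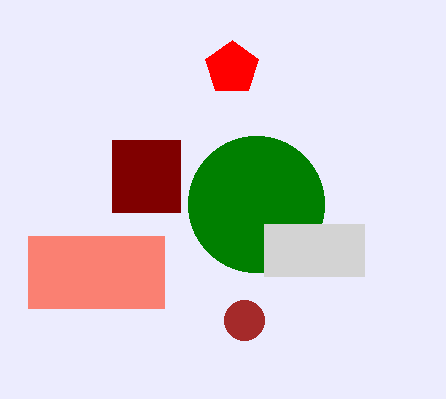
y0_1 = 236; x1_1 = 164; y1_1 = 308; cx_2 = 256; r_2 = 68; cx_3 = 232; cy_3 = 68; r_3 = 28; cx_4 = 244; cy_4 = 320; r_4 = 20; x0_5 = 112; y0_5 = 140; x1_5 = 180; y1_5 = 212; x0_6 = 264; y0_6 = 224; x1_6 = 364; y1_6 = 276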